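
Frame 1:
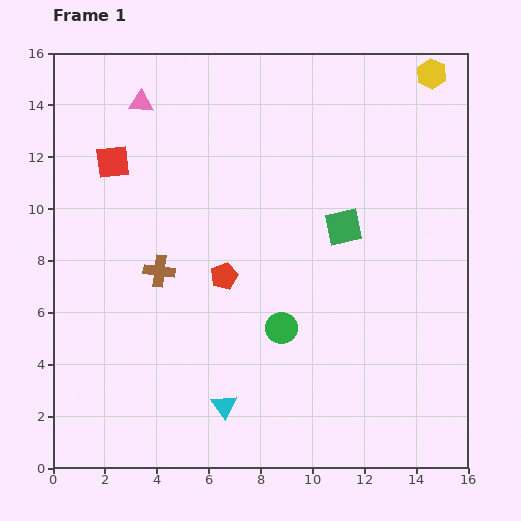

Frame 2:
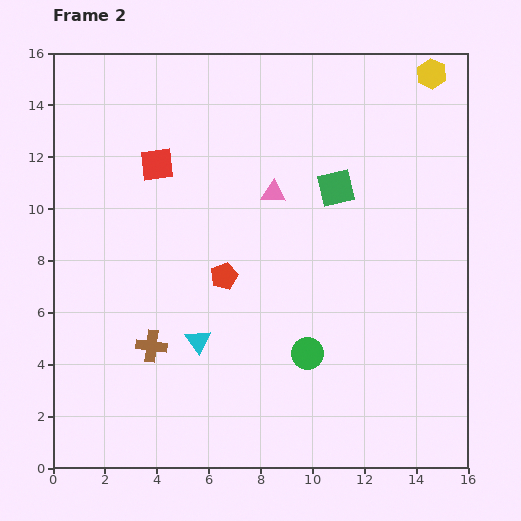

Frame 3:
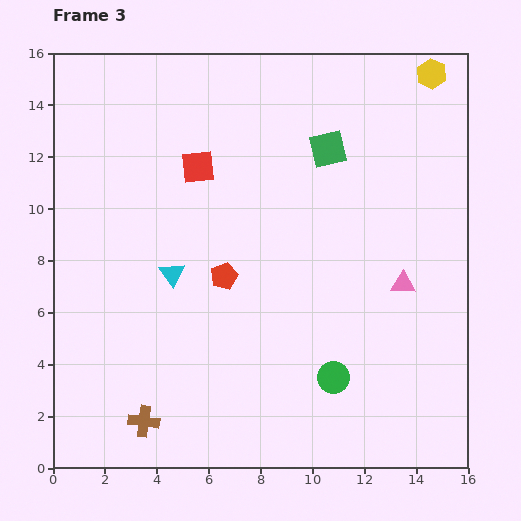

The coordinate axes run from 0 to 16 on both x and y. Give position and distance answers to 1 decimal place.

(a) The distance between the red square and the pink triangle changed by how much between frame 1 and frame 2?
+2.1

Distance in frame 1: 2.5. Distance in frame 2: 4.6.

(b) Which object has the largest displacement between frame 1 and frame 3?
the pink triangle

(moved 12.3; next 5.8)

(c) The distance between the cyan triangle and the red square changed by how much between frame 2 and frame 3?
-2.8

Distance in frame 2: 7.0. Distance in frame 3: 4.2.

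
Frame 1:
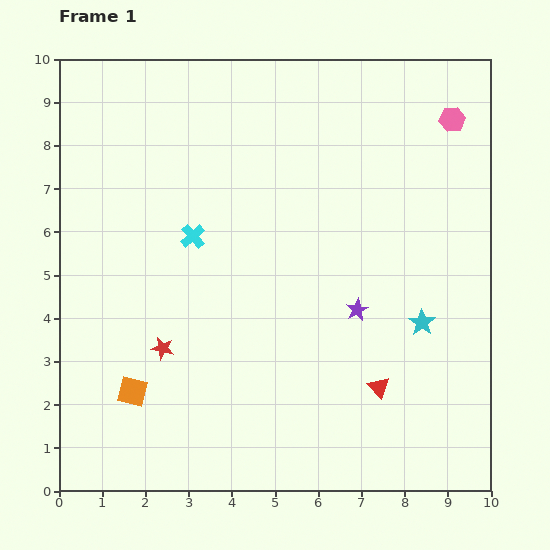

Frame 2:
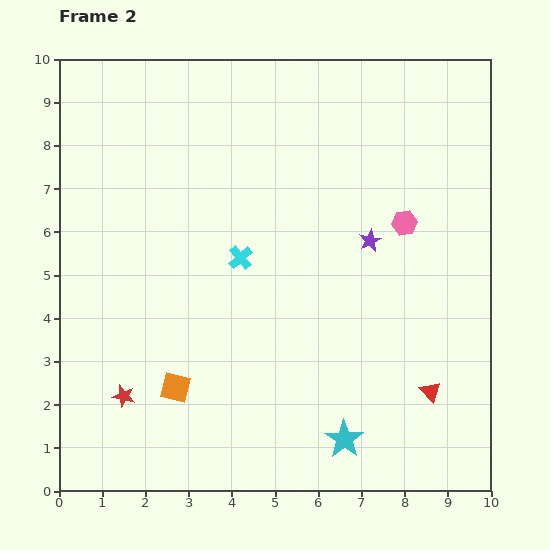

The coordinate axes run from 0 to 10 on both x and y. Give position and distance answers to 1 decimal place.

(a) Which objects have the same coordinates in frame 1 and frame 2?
none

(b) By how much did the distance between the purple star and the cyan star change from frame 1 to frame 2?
+3.1

Distance in frame 1: 1.5. Distance in frame 2: 4.6.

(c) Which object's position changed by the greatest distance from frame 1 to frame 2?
the cyan star

(moved 3.2; next 2.6)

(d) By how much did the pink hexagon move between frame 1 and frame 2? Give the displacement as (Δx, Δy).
(-1.1, -2.4)

The pink hexagon was at (9.1, 8.6) in frame 1 and (8.0, 6.2) in frame 2.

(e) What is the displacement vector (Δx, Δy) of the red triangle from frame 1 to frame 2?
(1.2, -0.1)

The red triangle was at (7.4, 2.4) in frame 1 and (8.6, 2.3) in frame 2.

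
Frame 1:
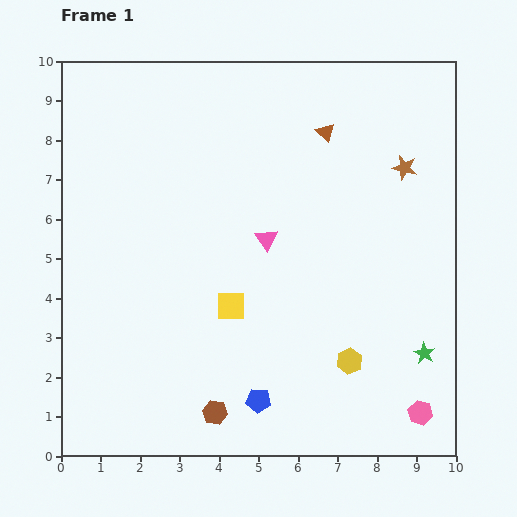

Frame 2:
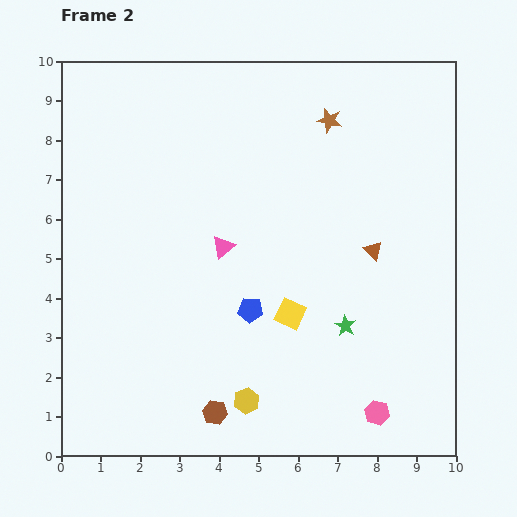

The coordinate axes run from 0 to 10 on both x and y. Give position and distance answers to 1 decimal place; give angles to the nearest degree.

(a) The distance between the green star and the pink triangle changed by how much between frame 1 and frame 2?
-1.2

Distance in frame 1: 4.9. Distance in frame 2: 3.7.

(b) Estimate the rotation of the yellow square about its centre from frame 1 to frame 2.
25° clockwise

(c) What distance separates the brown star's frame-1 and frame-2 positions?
2.2

The brown star moved from (8.7, 7.3) to (6.8, 8.5), a distance of √(1.9² + 1.2²) ≈ 2.2.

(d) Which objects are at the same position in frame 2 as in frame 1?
the brown hexagon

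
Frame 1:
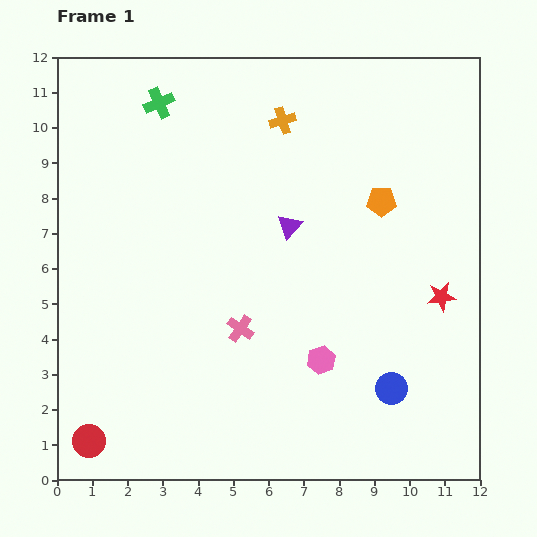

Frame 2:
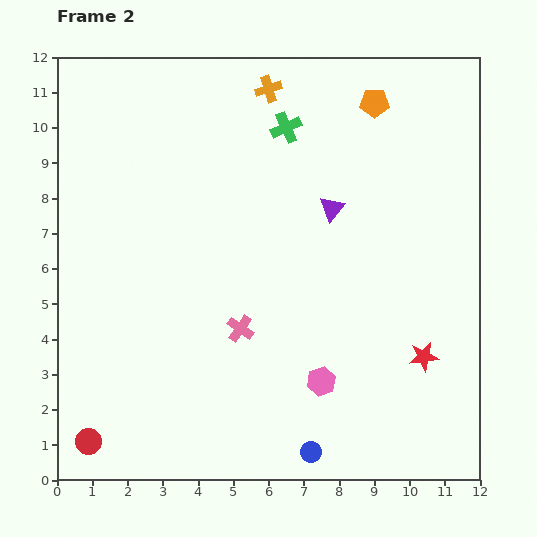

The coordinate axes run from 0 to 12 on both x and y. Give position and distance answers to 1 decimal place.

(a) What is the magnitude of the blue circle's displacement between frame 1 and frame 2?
2.9

The blue circle moved from (9.5, 2.6) to (7.2, 0.8), a distance of √(2.3² + 1.8²) ≈ 2.9.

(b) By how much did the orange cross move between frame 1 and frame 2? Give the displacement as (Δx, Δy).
(-0.4, 0.9)

The orange cross was at (6.4, 10.2) in frame 1 and (6.0, 11.1) in frame 2.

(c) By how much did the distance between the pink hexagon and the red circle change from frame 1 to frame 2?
-0.2

Distance in frame 1: 7.0. Distance in frame 2: 6.8.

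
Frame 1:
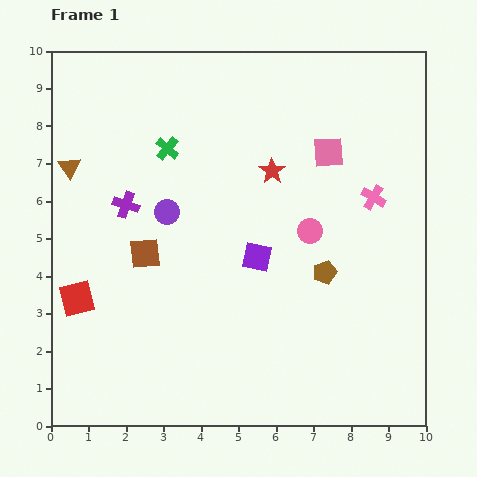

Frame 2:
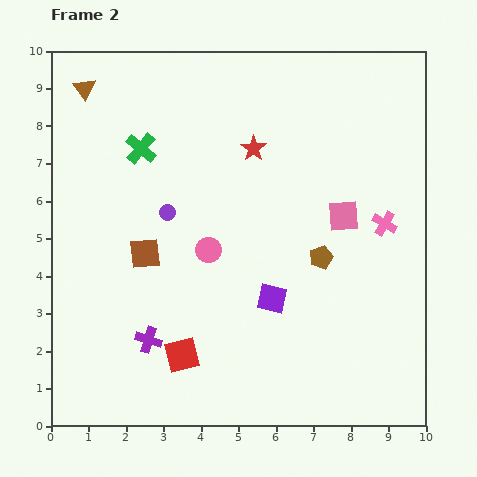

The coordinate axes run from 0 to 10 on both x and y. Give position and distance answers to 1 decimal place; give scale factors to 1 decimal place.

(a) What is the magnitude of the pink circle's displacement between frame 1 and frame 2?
2.7

The pink circle moved from (6.9, 5.2) to (4.2, 4.7), a distance of √(2.7² + 0.5²) ≈ 2.7.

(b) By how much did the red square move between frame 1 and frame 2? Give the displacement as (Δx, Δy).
(2.8, -1.5)

The red square was at (0.7, 3.4) in frame 1 and (3.5, 1.9) in frame 2.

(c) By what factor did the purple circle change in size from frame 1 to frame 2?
0.6×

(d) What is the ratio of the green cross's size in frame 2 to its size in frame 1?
1.3×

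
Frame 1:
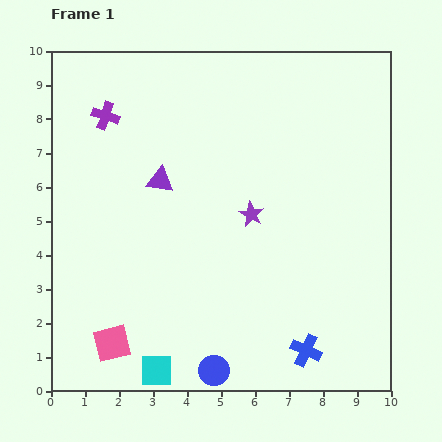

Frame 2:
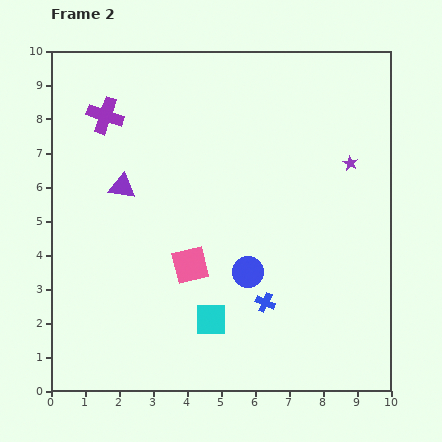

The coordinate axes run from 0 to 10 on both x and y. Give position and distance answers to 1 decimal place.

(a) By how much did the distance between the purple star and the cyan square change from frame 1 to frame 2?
+0.8

Distance in frame 1: 5.4. Distance in frame 2: 6.2.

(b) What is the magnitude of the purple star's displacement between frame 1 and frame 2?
3.3

The purple star moved from (5.9, 5.2) to (8.8, 6.7), a distance of √(2.9² + 1.5²) ≈ 3.3.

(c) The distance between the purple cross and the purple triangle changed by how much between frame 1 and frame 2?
-0.3

Distance in frame 1: 2.5. Distance in frame 2: 2.2.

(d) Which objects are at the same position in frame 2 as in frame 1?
the purple cross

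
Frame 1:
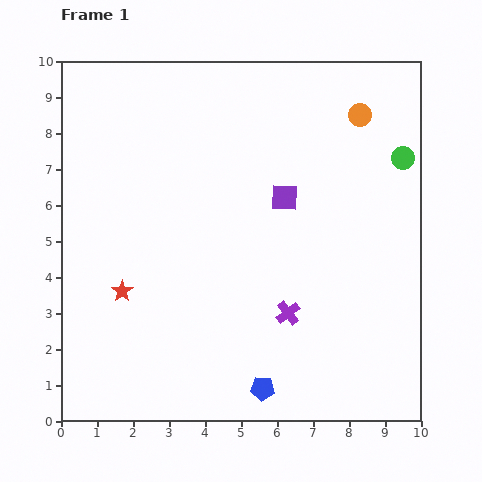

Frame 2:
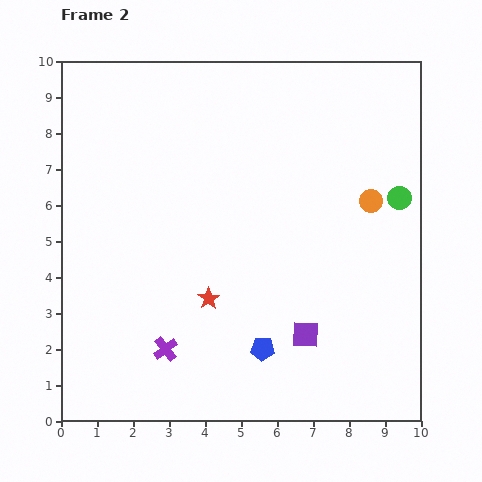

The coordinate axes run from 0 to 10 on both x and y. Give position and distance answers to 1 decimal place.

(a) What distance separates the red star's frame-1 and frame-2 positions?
2.4

The red star moved from (1.7, 3.6) to (4.1, 3.4), a distance of √(2.4² + 0.2²) ≈ 2.4.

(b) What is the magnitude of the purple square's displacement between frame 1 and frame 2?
3.8

The purple square moved from (6.2, 6.2) to (6.8, 2.4), a distance of √(0.6² + 3.8²) ≈ 3.8.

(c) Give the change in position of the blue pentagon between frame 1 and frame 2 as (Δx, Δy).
(0.0, 1.1)

The blue pentagon was at (5.6, 0.9) in frame 1 and (5.6, 2.0) in frame 2.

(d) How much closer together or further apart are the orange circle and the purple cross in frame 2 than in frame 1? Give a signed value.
+1.1

Distance in frame 1: 5.9. Distance in frame 2: 7.0.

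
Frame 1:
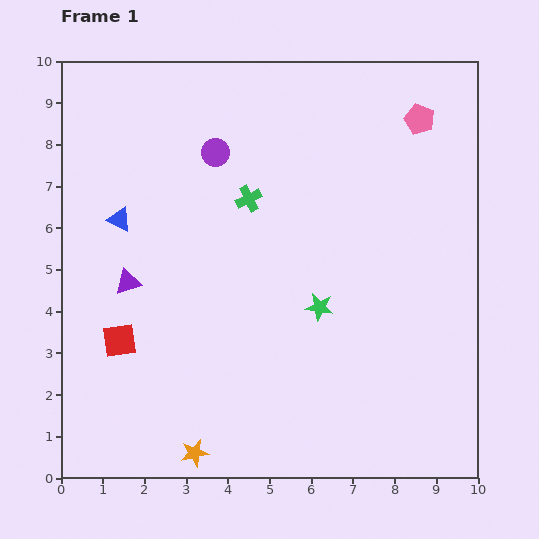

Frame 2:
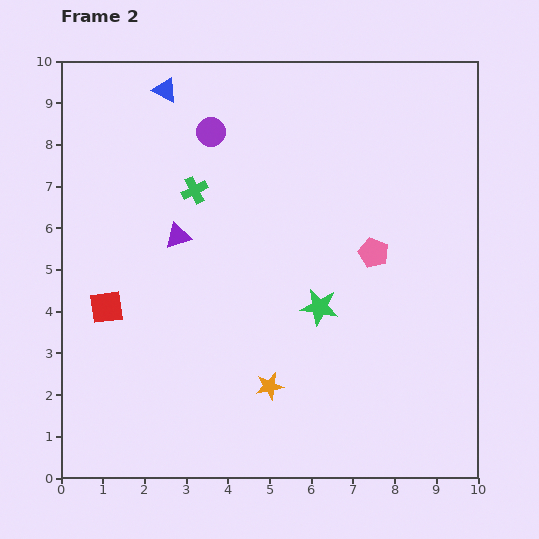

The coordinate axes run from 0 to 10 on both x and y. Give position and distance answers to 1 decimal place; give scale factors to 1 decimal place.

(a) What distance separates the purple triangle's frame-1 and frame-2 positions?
1.6

The purple triangle moved from (1.6, 4.7) to (2.8, 5.8), a distance of √(1.2² + 1.1²) ≈ 1.6.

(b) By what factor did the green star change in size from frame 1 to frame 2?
1.3×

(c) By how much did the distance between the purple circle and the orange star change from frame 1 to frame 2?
-0.9

Distance in frame 1: 7.2. Distance in frame 2: 6.3.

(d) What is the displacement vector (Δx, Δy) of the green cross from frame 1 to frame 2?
(-1.3, 0.2)

The green cross was at (4.5, 6.7) in frame 1 and (3.2, 6.9) in frame 2.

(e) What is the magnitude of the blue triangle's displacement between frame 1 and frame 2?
3.3

The blue triangle moved from (1.4, 6.2) to (2.5, 9.3), a distance of √(1.1² + 3.1²) ≈ 3.3.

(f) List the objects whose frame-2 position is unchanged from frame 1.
the green star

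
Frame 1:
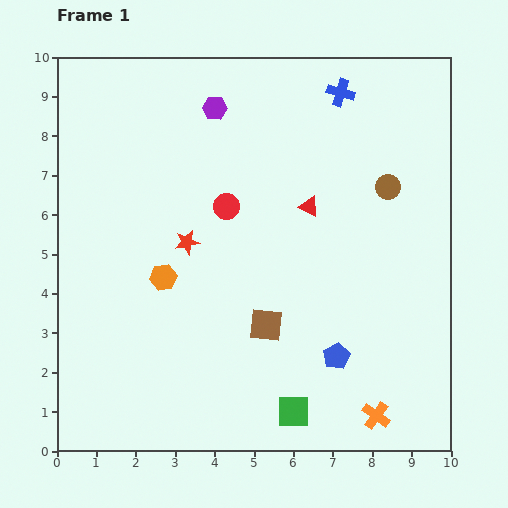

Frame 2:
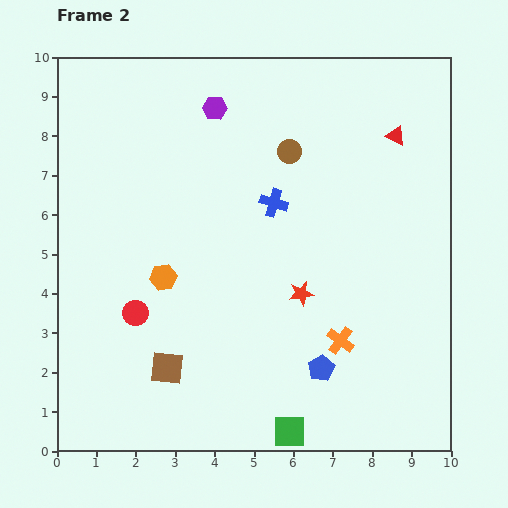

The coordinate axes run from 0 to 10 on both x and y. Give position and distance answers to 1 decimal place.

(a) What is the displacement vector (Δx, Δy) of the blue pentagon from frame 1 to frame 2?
(-0.4, -0.3)

The blue pentagon was at (7.1, 2.4) in frame 1 and (6.7, 2.1) in frame 2.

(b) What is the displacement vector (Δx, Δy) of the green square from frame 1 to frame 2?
(-0.1, -0.5)

The green square was at (6.0, 1.0) in frame 1 and (5.9, 0.5) in frame 2.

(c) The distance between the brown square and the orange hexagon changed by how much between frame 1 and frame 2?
-0.6

Distance in frame 1: 2.9. Distance in frame 2: 2.3.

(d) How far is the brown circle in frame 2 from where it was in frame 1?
2.7

The brown circle moved from (8.4, 6.7) to (5.9, 7.6), a distance of √(2.5² + 0.9²) ≈ 2.7.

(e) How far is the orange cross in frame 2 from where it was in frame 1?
2.1

The orange cross moved from (8.1, 0.9) to (7.2, 2.8), a distance of √(0.9² + 1.9²) ≈ 2.1.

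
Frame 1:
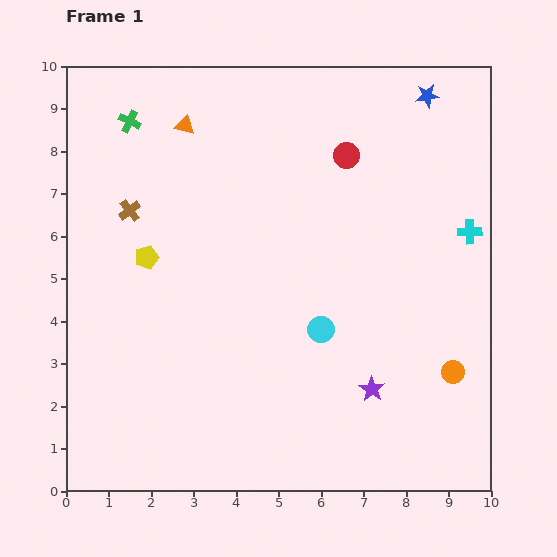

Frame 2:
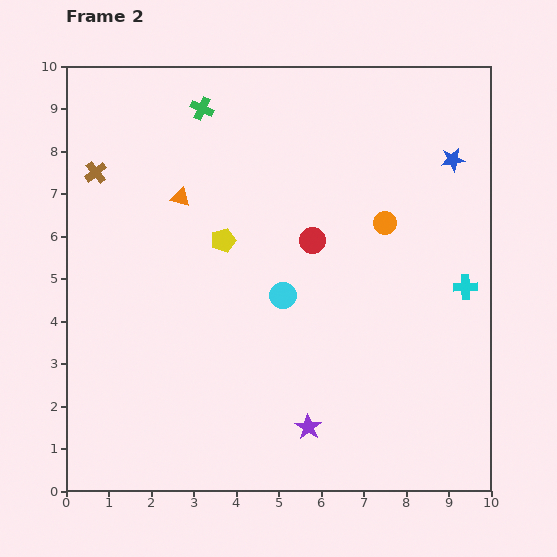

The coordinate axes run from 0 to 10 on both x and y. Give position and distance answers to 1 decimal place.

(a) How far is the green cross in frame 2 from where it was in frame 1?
1.7

The green cross moved from (1.5, 8.7) to (3.2, 9.0), a distance of √(1.7² + 0.3²) ≈ 1.7.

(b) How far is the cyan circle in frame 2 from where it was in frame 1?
1.2

The cyan circle moved from (6.0, 3.8) to (5.1, 4.6), a distance of √(0.9² + 0.8²) ≈ 1.2.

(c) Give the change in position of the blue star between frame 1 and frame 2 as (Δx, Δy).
(0.6, -1.5)

The blue star was at (8.5, 9.3) in frame 1 and (9.1, 7.8) in frame 2.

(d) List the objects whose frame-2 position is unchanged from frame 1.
none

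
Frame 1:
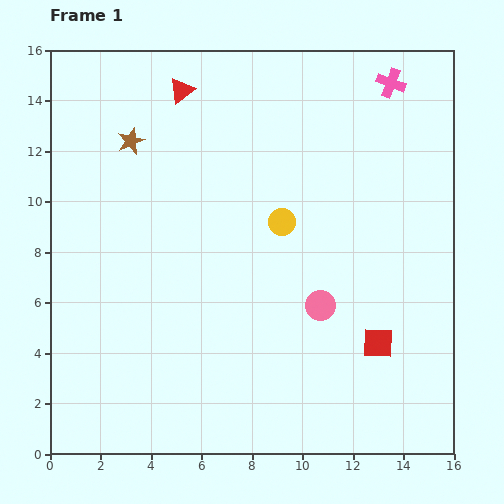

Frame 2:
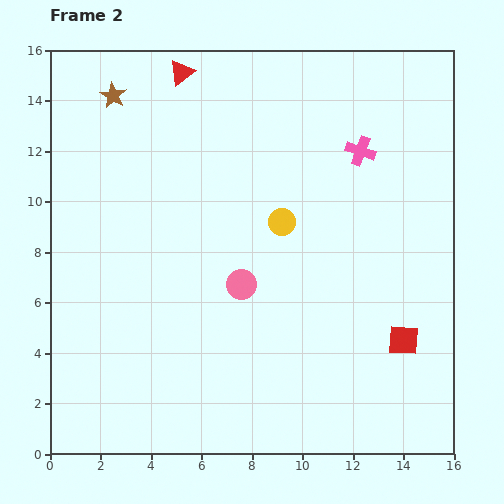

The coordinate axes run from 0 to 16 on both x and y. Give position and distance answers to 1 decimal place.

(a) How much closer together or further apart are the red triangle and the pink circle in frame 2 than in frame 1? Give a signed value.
-1.4

Distance in frame 1: 10.1. Distance in frame 2: 8.7.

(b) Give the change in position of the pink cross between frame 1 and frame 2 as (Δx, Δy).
(-1.2, -2.7)

The pink cross was at (13.5, 14.7) in frame 1 and (12.3, 12.0) in frame 2.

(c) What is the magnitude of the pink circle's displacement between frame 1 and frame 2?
3.2

The pink circle moved from (10.7, 5.9) to (7.6, 6.7), a distance of √(3.1² + 0.8²) ≈ 3.2.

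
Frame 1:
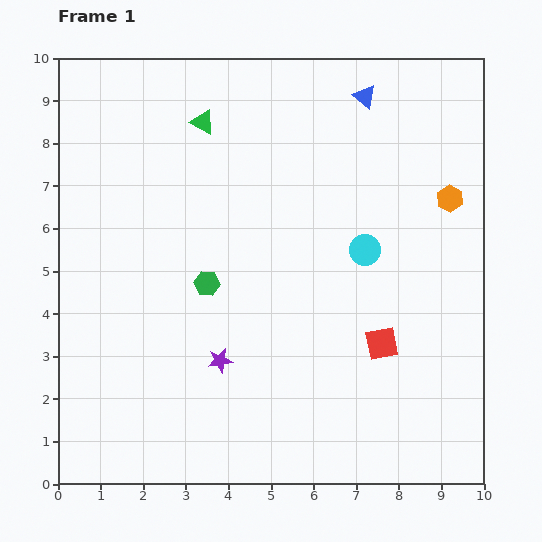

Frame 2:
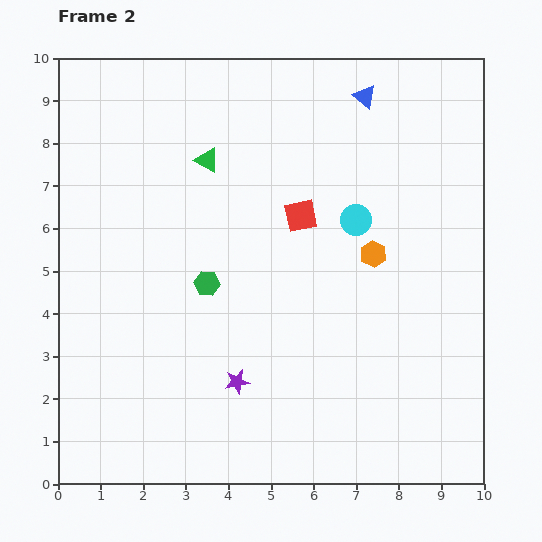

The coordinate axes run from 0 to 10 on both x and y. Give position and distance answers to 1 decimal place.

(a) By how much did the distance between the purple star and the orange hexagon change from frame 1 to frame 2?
-2.2

Distance in frame 1: 6.6. Distance in frame 2: 4.4.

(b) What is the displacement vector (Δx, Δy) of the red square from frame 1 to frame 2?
(-1.9, 3.0)

The red square was at (7.6, 3.3) in frame 1 and (5.7, 6.3) in frame 2.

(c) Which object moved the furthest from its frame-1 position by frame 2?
the red square

(moved 3.6; next 2.2)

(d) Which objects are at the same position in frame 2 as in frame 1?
the green hexagon, the blue triangle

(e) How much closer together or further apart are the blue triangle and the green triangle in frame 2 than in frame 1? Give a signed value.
+0.2

Distance in frame 1: 3.8. Distance in frame 2: 4.0.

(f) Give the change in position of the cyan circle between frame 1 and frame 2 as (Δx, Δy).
(-0.2, 0.7)

The cyan circle was at (7.2, 5.5) in frame 1 and (7.0, 6.2) in frame 2.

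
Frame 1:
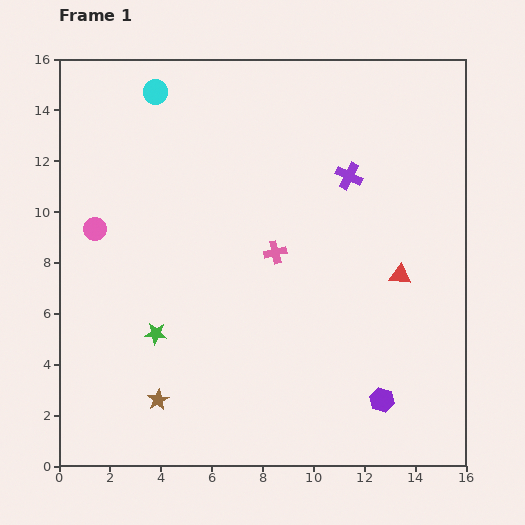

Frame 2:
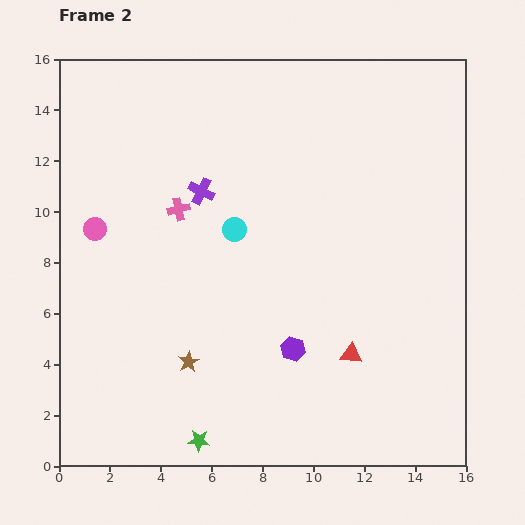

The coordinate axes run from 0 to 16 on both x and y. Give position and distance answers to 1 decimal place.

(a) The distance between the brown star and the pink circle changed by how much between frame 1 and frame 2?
-0.8

Distance in frame 1: 7.2. Distance in frame 2: 6.4.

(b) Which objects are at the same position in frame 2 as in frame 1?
the pink circle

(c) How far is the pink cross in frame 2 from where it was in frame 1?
4.2

The pink cross moved from (8.5, 8.4) to (4.7, 10.1), a distance of √(3.8² + 1.7²) ≈ 4.2.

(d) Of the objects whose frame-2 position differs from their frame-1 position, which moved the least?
the brown star

(moved 1.9)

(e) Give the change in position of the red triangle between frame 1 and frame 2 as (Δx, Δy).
(-1.9, -3.1)

The red triangle was at (13.4, 7.5) in frame 1 and (11.5, 4.4) in frame 2.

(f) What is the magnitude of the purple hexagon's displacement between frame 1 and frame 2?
4.0

The purple hexagon moved from (12.7, 2.6) to (9.2, 4.6), a distance of √(3.5² + 2.0²) ≈ 4.0.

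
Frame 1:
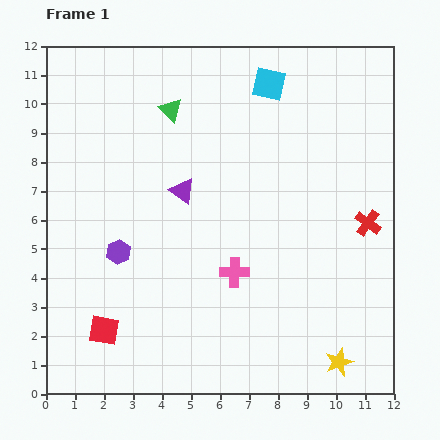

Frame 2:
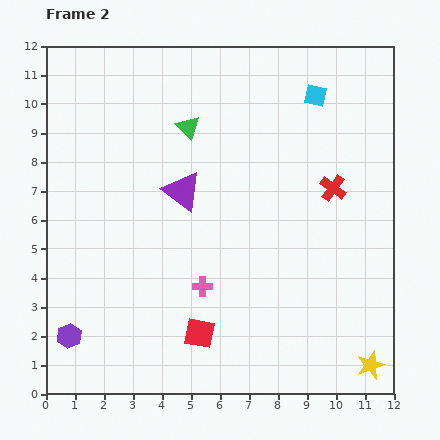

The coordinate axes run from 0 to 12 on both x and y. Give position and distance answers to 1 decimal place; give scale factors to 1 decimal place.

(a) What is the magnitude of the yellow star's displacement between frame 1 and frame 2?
1.1

The yellow star moved from (10.1, 1.1) to (11.2, 1.0), a distance of √(1.1² + 0.1²) ≈ 1.1.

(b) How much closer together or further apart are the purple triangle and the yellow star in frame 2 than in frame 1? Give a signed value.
+0.8

Distance in frame 1: 8.0. Distance in frame 2: 8.8.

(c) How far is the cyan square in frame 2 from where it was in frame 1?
1.6

The cyan square moved from (7.7, 10.7) to (9.3, 10.3), a distance of √(1.6² + 0.4²) ≈ 1.6.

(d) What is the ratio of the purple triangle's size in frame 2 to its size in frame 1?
1.5×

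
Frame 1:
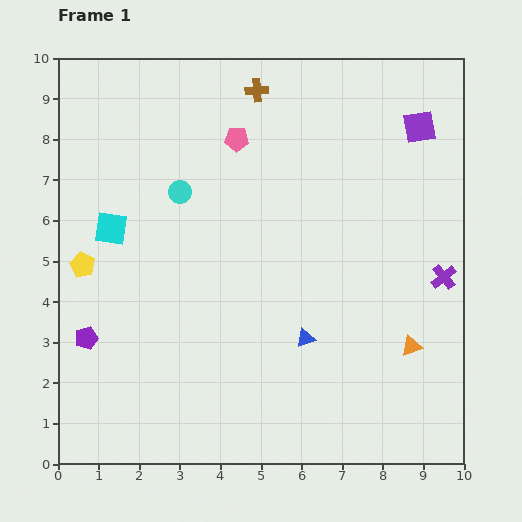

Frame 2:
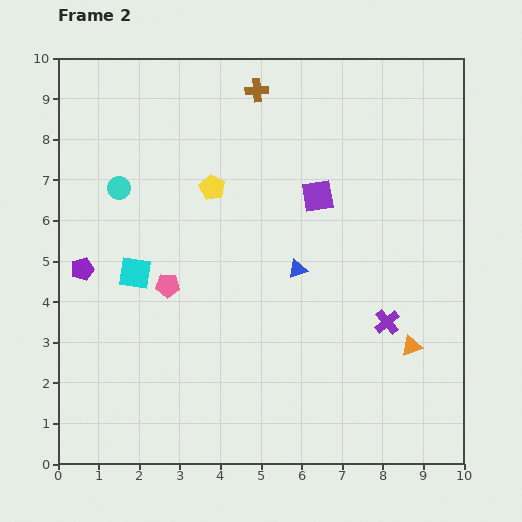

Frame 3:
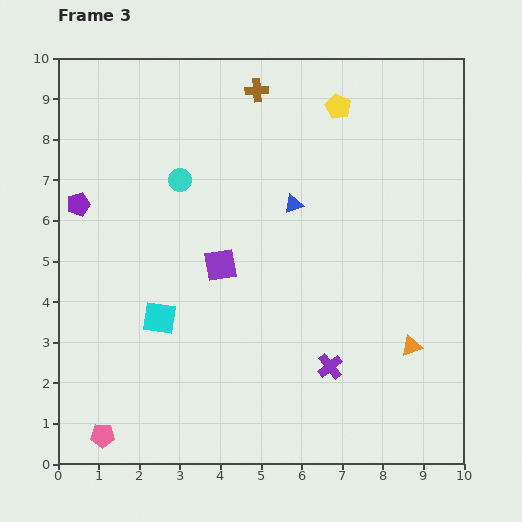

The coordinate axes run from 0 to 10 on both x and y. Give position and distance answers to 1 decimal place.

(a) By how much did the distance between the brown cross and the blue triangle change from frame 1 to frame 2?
-1.7

Distance in frame 1: 6.2. Distance in frame 2: 4.5.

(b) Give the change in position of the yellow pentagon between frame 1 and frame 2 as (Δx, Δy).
(3.2, 1.9)

The yellow pentagon was at (0.6, 4.9) in frame 1 and (3.8, 6.8) in frame 2.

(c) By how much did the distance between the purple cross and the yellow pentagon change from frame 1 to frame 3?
-2.5

Distance in frame 1: 8.9. Distance in frame 3: 6.4.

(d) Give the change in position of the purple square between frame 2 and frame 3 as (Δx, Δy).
(-2.4, -1.7)

The purple square was at (6.4, 6.6) in frame 2 and (4.0, 4.9) in frame 3.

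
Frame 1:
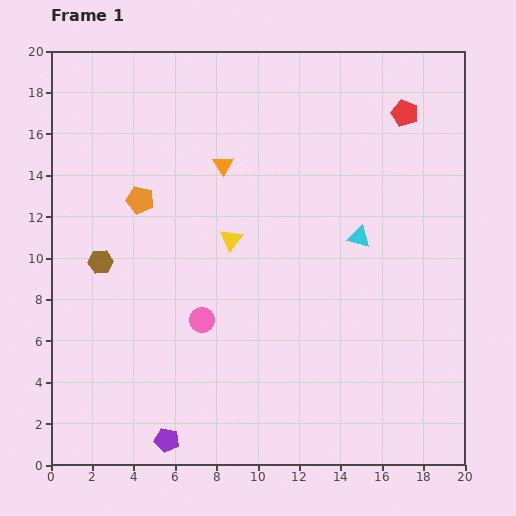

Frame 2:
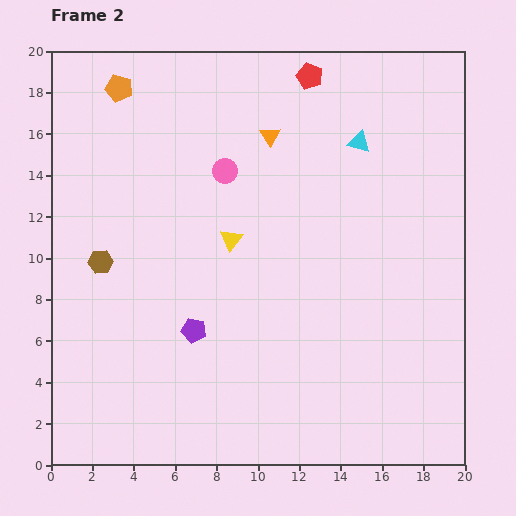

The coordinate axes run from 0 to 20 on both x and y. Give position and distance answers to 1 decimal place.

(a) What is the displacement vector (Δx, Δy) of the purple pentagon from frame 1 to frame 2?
(1.3, 5.3)

The purple pentagon was at (5.6, 1.2) in frame 1 and (6.9, 6.5) in frame 2.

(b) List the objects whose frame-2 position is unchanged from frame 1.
the yellow triangle, the brown hexagon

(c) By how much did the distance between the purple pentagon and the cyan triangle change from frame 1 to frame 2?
-1.4

Distance in frame 1: 13.5. Distance in frame 2: 12.1.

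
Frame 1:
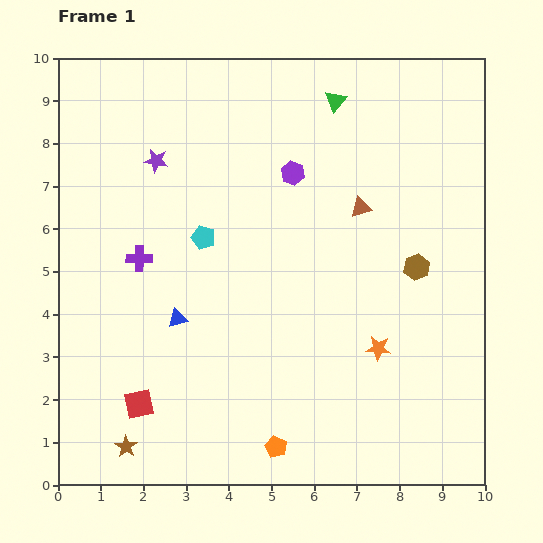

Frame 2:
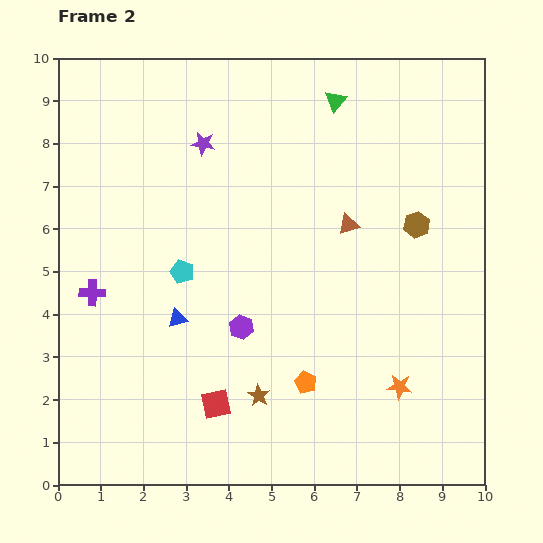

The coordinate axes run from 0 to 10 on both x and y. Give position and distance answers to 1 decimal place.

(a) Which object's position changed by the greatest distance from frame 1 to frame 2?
the purple hexagon

(moved 3.8; next 3.3)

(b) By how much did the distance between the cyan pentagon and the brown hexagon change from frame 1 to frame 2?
+0.6

Distance in frame 1: 5.0. Distance in frame 2: 5.6.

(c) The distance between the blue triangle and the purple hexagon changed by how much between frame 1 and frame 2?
-2.8

Distance in frame 1: 4.3. Distance in frame 2: 1.5.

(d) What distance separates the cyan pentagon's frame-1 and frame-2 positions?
0.9

The cyan pentagon moved from (3.4, 5.8) to (2.9, 5.0), a distance of √(0.5² + 0.8²) ≈ 0.9.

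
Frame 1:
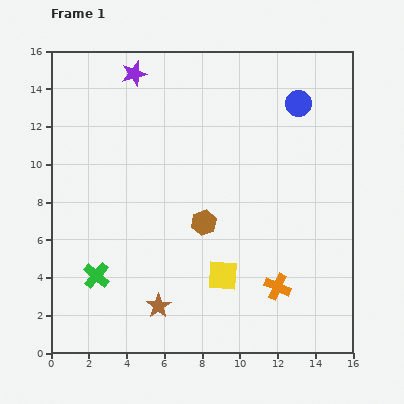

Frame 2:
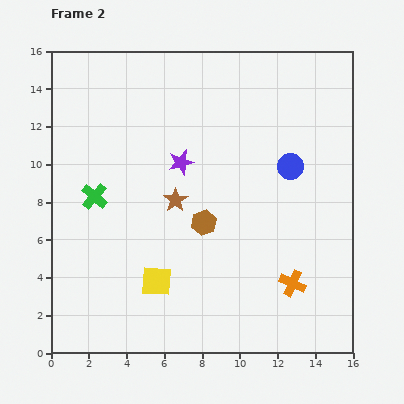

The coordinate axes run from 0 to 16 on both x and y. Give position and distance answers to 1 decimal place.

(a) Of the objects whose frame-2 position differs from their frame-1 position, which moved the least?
the orange cross

(moved 0.8)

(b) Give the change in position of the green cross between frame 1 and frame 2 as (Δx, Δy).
(-0.1, 4.2)

The green cross was at (2.4, 4.1) in frame 1 and (2.3, 8.3) in frame 2.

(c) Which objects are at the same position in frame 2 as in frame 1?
the brown hexagon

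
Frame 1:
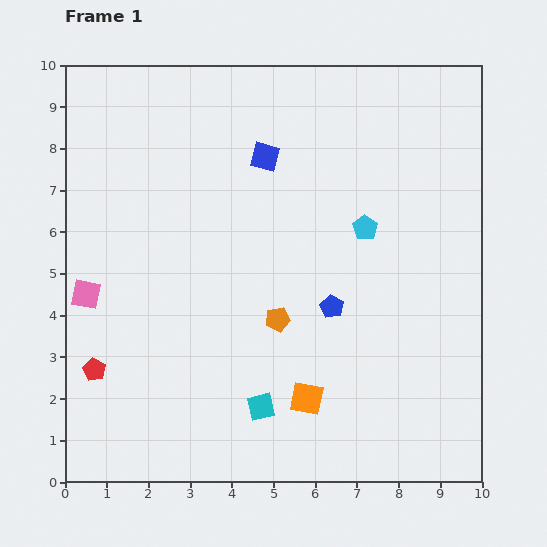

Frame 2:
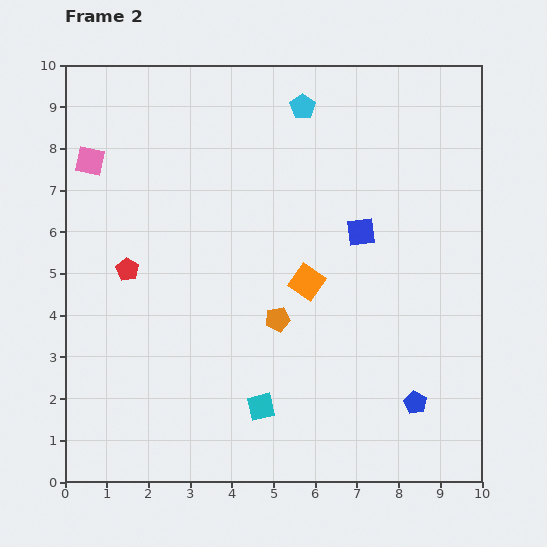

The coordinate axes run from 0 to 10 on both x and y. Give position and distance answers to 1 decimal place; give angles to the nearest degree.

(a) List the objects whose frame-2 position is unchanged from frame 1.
the cyan square, the orange pentagon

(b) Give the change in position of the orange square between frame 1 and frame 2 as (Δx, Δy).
(0.0, 2.8)

The orange square was at (5.8, 2.0) in frame 1 and (5.8, 4.8) in frame 2.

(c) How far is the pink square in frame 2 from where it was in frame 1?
3.2

The pink square moved from (0.5, 4.5) to (0.6, 7.7), a distance of √(0.1² + 3.2²) ≈ 3.2.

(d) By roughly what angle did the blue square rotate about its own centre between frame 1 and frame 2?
23° counter-clockwise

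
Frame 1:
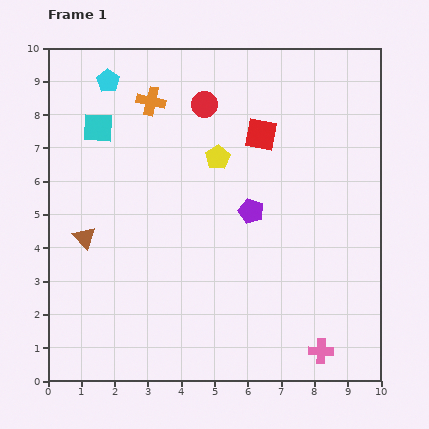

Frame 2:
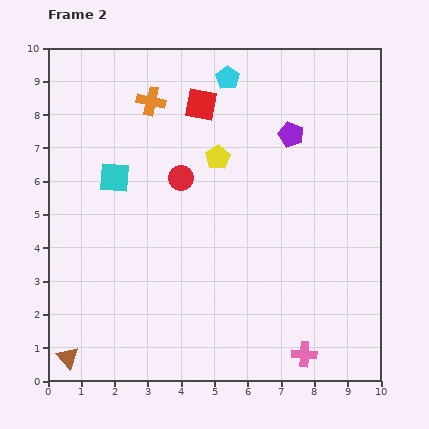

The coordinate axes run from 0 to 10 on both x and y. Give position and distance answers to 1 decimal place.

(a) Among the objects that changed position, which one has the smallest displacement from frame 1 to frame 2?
the pink cross

(moved 0.5)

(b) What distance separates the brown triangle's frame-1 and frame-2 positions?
3.6

The brown triangle moved from (1.1, 4.3) to (0.6, 0.7), a distance of √(0.5² + 3.6²) ≈ 3.6.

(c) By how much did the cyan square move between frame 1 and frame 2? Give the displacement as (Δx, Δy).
(0.5, -1.5)

The cyan square was at (1.5, 7.6) in frame 1 and (2.0, 6.1) in frame 2.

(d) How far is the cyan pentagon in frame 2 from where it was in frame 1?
3.6

The cyan pentagon moved from (1.8, 9.0) to (5.4, 9.1), a distance of √(3.6² + 0.1²) ≈ 3.6.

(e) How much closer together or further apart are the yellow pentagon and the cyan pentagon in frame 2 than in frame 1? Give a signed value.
-1.6

Distance in frame 1: 4.0. Distance in frame 2: 2.4.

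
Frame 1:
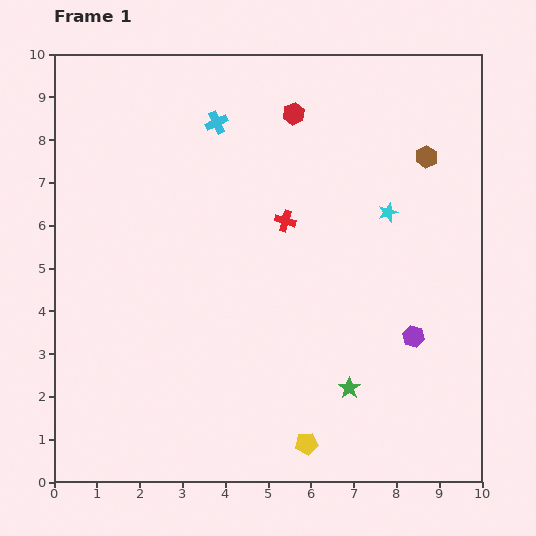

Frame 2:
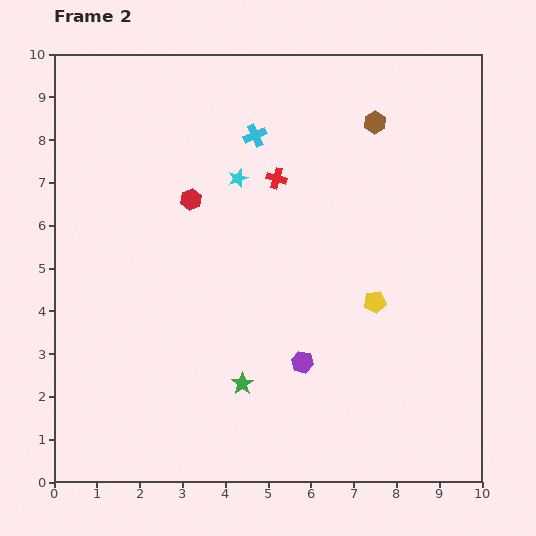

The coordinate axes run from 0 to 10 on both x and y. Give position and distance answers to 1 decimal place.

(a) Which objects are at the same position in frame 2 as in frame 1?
none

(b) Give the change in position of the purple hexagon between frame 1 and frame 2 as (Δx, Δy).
(-2.6, -0.6)

The purple hexagon was at (8.4, 3.4) in frame 1 and (5.8, 2.8) in frame 2.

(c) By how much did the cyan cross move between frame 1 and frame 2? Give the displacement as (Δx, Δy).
(0.9, -0.3)

The cyan cross was at (3.8, 8.4) in frame 1 and (4.7, 8.1) in frame 2.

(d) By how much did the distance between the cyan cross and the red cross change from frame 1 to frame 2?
-1.7

Distance in frame 1: 2.8. Distance in frame 2: 1.1.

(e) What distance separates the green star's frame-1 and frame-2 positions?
2.5

The green star moved from (6.9, 2.2) to (4.4, 2.3), a distance of √(2.5² + 0.1²) ≈ 2.5.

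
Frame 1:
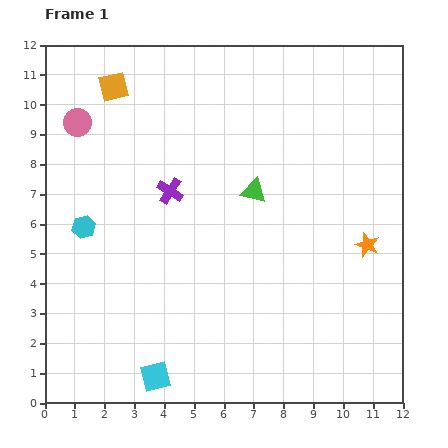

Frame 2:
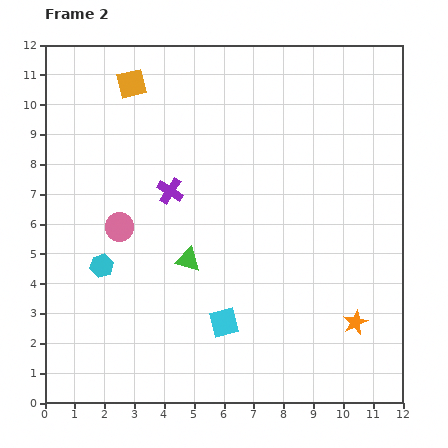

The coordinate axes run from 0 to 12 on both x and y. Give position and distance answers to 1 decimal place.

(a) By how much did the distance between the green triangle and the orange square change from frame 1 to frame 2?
+0.3

Distance in frame 1: 5.9. Distance in frame 2: 6.2.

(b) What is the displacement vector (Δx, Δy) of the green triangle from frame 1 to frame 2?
(-2.2, -2.3)

The green triangle was at (7.0, 7.1) in frame 1 and (4.8, 4.8) in frame 2.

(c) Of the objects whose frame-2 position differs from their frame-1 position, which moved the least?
the orange square

(moved 0.6)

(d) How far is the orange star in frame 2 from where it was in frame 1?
2.6

The orange star moved from (10.8, 5.3) to (10.4, 2.7), a distance of √(0.4² + 2.6²) ≈ 2.6.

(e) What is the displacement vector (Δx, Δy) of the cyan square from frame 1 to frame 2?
(2.3, 1.8)

The cyan square was at (3.7, 0.9) in frame 1 and (6.0, 2.7) in frame 2.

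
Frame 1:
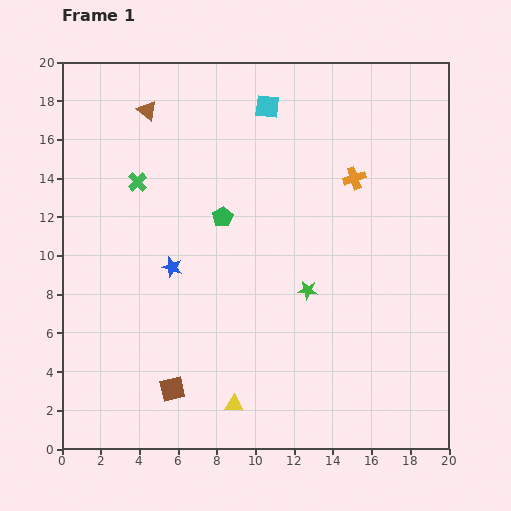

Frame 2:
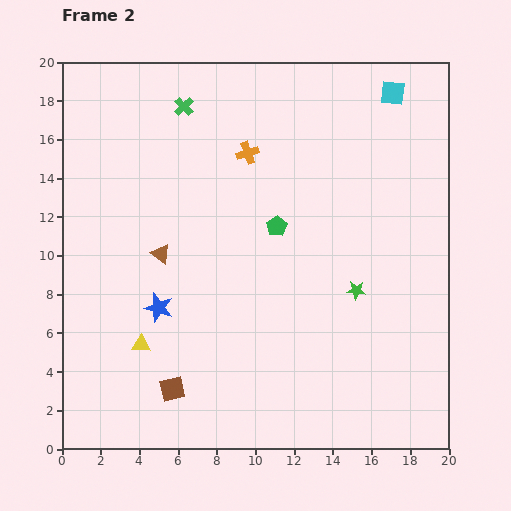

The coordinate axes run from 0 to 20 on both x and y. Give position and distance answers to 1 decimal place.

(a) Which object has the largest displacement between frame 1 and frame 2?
the brown triangle

(moved 7.4; next 6.5)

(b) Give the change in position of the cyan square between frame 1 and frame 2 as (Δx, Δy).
(6.5, 0.7)

The cyan square was at (10.6, 17.7) in frame 1 and (17.1, 18.4) in frame 2.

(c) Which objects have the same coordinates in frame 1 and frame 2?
the brown square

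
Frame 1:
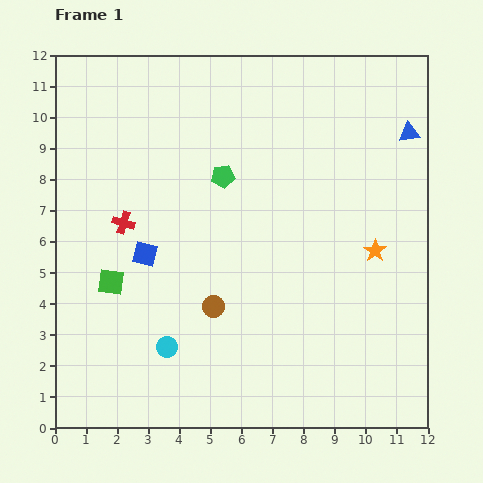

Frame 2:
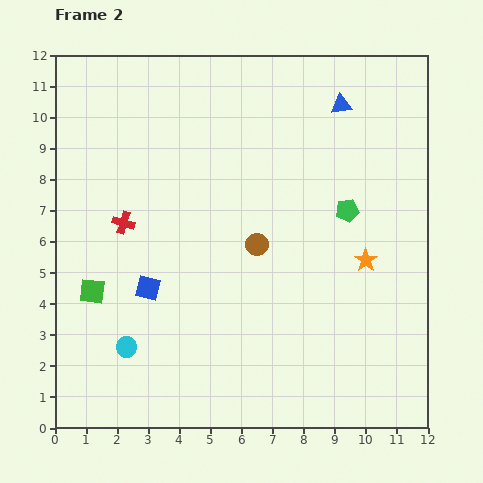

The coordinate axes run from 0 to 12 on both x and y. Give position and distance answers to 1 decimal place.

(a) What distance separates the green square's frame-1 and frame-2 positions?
0.7

The green square moved from (1.8, 4.7) to (1.2, 4.4), a distance of √(0.6² + 0.3²) ≈ 0.7.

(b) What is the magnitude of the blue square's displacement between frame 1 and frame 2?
1.1

The blue square moved from (2.9, 5.6) to (3.0, 4.5), a distance of √(0.1² + 1.1²) ≈ 1.1.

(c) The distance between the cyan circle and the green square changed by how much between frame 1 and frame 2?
-0.7

Distance in frame 1: 2.8. Distance in frame 2: 2.1.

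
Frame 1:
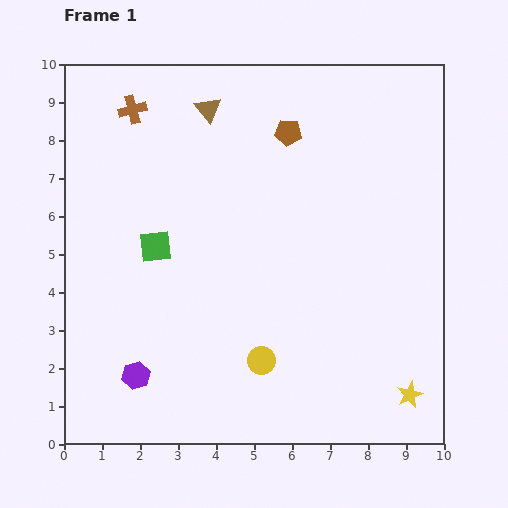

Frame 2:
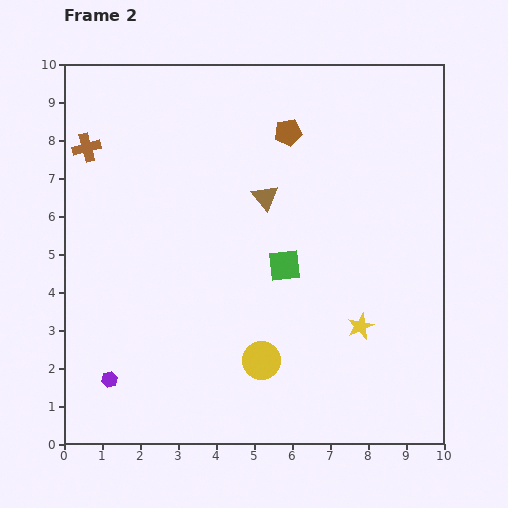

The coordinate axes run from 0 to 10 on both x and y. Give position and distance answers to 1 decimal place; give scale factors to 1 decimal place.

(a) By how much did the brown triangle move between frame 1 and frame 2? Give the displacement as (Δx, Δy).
(1.5, -2.3)

The brown triangle was at (3.8, 8.8) in frame 1 and (5.3, 6.5) in frame 2.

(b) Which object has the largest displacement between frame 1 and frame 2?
the green square

(moved 3.4; next 2.7)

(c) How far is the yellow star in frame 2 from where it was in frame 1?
2.2

The yellow star moved from (9.1, 1.3) to (7.8, 3.1), a distance of √(1.3² + 1.8²) ≈ 2.2.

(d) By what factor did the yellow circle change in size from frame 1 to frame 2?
1.4×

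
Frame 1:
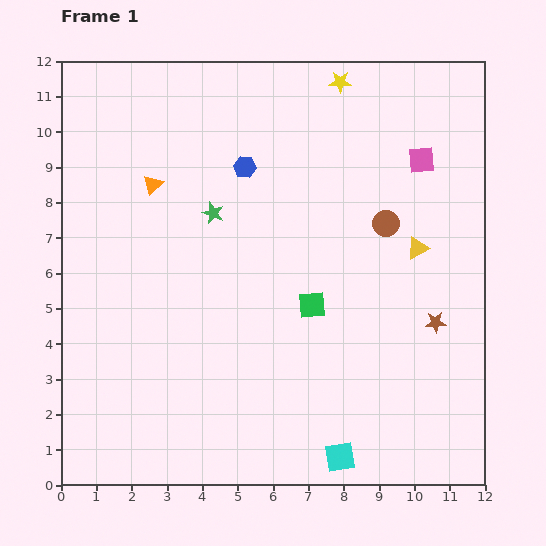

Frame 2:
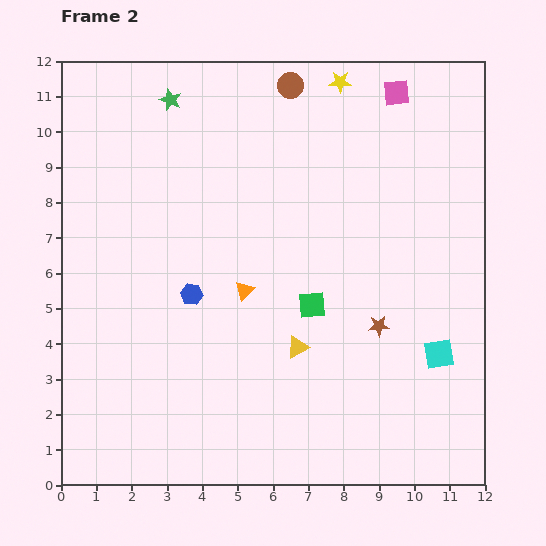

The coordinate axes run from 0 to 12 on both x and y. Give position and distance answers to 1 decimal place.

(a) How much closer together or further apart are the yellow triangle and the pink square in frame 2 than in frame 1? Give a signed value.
+5.2

Distance in frame 1: 2.5. Distance in frame 2: 7.7.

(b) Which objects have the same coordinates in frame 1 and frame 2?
the yellow star, the green square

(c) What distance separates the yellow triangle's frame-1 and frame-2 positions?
4.4

The yellow triangle moved from (10.1, 6.7) to (6.7, 3.9), a distance of √(3.4² + 2.8²) ≈ 4.4.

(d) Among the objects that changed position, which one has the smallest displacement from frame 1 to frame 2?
the brown star

(moved 1.6)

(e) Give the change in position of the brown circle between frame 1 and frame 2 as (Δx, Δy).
(-2.7, 3.9)

The brown circle was at (9.2, 7.4) in frame 1 and (6.5, 11.3) in frame 2.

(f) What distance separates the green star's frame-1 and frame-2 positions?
3.4

The green star moved from (4.3, 7.7) to (3.1, 10.9), a distance of √(1.2² + 3.2²) ≈ 3.4.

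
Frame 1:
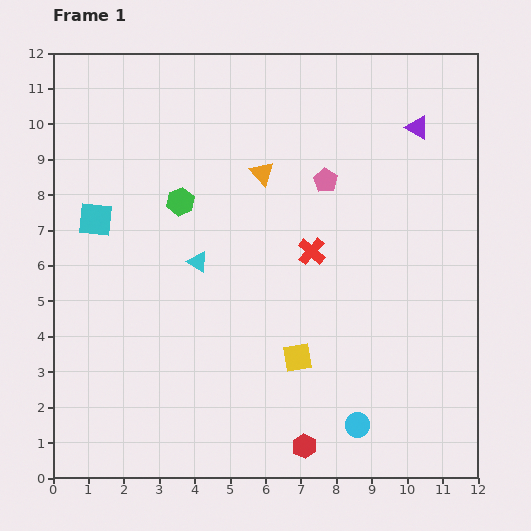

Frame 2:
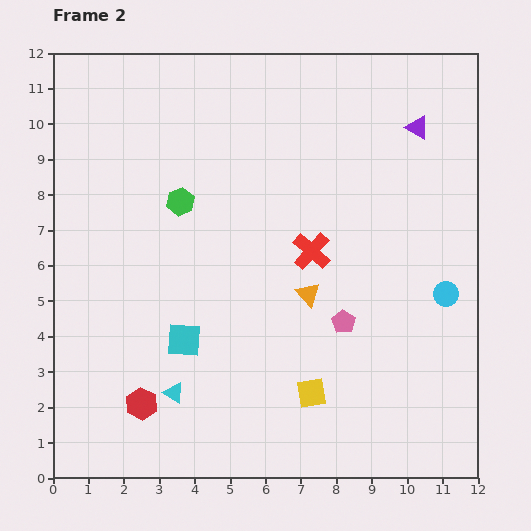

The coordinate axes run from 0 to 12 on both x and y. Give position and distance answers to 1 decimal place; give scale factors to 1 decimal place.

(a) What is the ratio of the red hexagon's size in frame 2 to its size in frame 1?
1.3×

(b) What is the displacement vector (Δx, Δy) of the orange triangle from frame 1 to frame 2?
(1.3, -3.4)

The orange triangle was at (5.9, 8.6) in frame 1 and (7.2, 5.2) in frame 2.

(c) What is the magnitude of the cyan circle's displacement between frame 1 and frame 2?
4.5

The cyan circle moved from (8.6, 1.5) to (11.1, 5.2), a distance of √(2.5² + 3.7²) ≈ 4.5.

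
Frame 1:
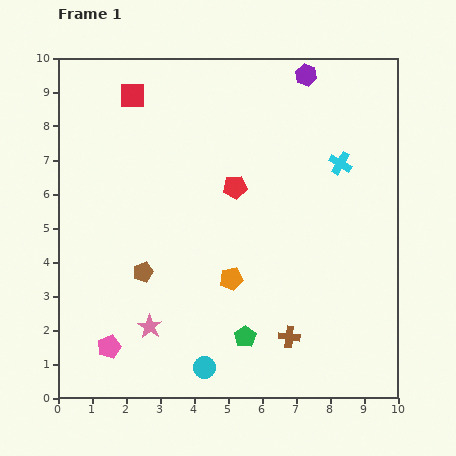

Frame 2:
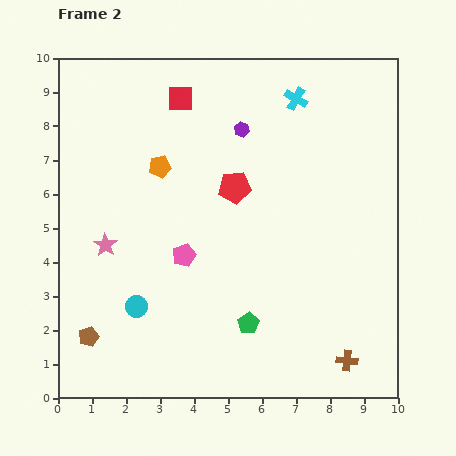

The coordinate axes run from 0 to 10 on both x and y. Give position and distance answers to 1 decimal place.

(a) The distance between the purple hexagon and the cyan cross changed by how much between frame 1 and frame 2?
-1.0

Distance in frame 1: 2.8. Distance in frame 2: 1.8.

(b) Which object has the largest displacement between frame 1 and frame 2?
the orange pentagon

(moved 3.9; next 3.5)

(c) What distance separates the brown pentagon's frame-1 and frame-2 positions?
2.5

The brown pentagon moved from (2.5, 3.7) to (0.9, 1.8), a distance of √(1.6² + 1.9²) ≈ 2.5.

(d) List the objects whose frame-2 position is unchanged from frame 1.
the red pentagon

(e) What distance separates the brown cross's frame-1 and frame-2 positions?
1.8

The brown cross moved from (6.8, 1.8) to (8.5, 1.1), a distance of √(1.7² + 0.7²) ≈ 1.8.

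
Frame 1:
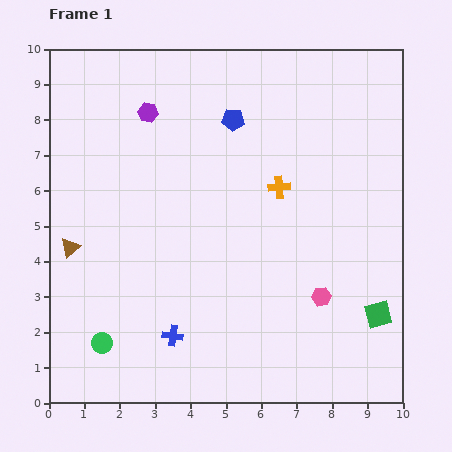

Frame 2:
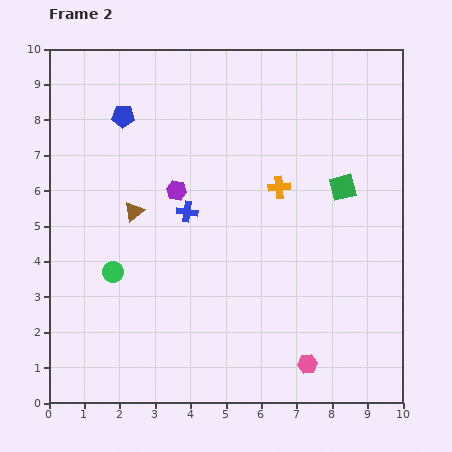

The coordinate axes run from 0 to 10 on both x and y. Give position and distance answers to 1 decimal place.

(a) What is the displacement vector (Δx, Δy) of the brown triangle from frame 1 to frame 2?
(1.8, 1.0)

The brown triangle was at (0.6, 4.4) in frame 1 and (2.4, 5.4) in frame 2.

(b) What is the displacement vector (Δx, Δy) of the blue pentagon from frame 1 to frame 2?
(-3.1, 0.1)

The blue pentagon was at (5.2, 8.0) in frame 1 and (2.1, 8.1) in frame 2.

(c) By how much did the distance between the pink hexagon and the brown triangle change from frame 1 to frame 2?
-0.7

Distance in frame 1: 7.2. Distance in frame 2: 6.5.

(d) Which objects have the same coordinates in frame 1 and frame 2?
the orange cross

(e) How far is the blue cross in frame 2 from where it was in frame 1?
3.5

The blue cross moved from (3.5, 1.9) to (3.9, 5.4), a distance of √(0.4² + 3.5²) ≈ 3.5.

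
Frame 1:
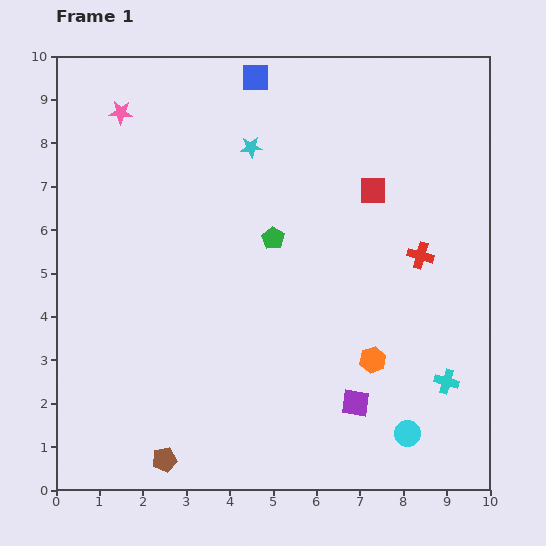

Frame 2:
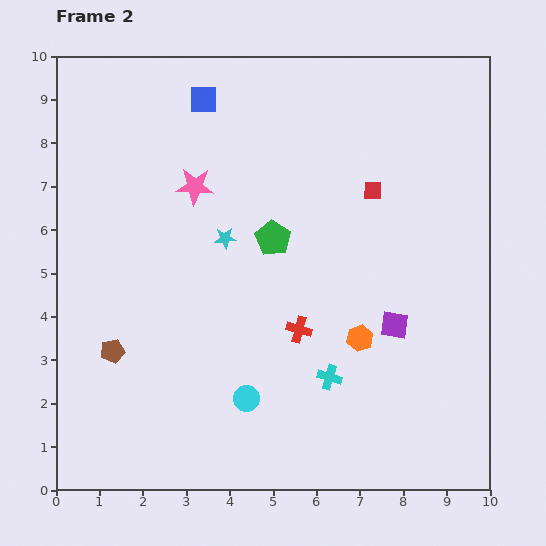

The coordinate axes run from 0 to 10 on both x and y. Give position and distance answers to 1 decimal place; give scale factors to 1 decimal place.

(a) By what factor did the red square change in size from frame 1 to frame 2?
0.7×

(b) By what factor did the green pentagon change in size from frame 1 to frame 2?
1.5×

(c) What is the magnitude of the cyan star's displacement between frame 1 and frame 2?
2.2

The cyan star moved from (4.5, 7.9) to (3.9, 5.8), a distance of √(0.6² + 2.1²) ≈ 2.2.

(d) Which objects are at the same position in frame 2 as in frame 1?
the green pentagon, the red square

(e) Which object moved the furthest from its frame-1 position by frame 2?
the cyan circle

(moved 3.8; next 3.3)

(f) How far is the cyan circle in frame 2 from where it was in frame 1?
3.8

The cyan circle moved from (8.1, 1.3) to (4.4, 2.1), a distance of √(3.7² + 0.8²) ≈ 3.8.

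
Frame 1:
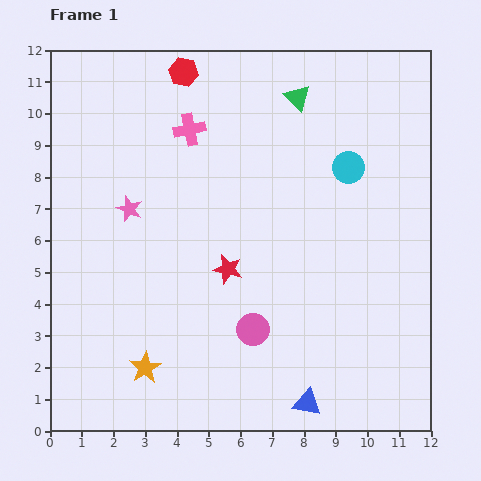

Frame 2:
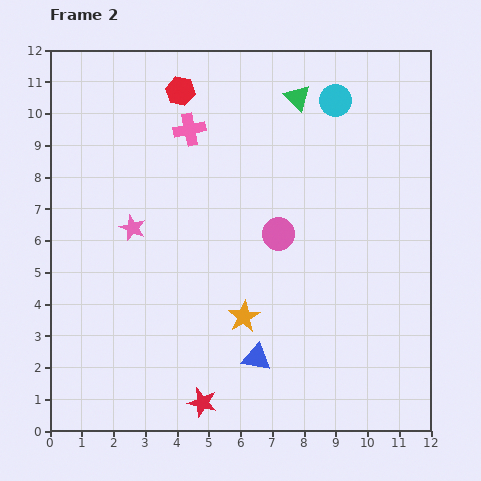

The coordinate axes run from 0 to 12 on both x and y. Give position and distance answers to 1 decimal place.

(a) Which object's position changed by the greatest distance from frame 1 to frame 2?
the red star

(moved 4.3; next 3.5)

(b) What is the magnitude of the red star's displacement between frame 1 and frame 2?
4.3

The red star moved from (5.6, 5.1) to (4.8, 0.9), a distance of √(0.8² + 4.2²) ≈ 4.3.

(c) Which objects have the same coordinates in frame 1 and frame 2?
the green triangle, the pink cross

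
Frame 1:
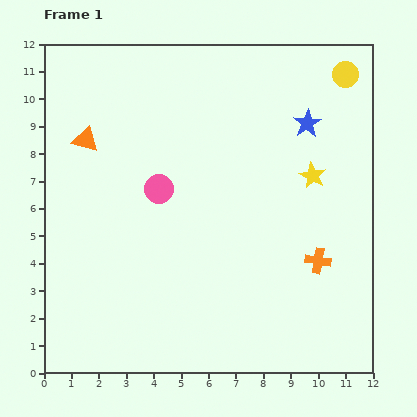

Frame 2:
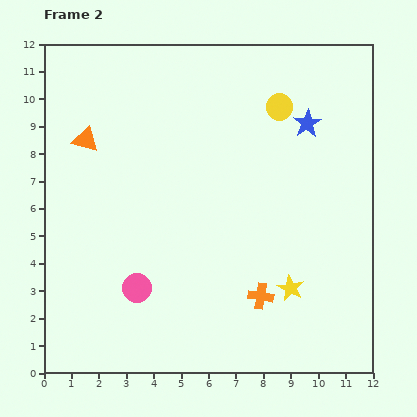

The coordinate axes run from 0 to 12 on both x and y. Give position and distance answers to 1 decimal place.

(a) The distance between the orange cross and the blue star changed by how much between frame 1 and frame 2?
+1.5

Distance in frame 1: 5.0. Distance in frame 2: 6.5.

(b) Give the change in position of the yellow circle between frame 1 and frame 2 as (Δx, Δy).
(-2.4, -1.2)

The yellow circle was at (11.0, 10.9) in frame 1 and (8.6, 9.7) in frame 2.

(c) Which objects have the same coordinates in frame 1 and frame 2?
the orange triangle, the blue star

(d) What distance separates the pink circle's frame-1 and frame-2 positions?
3.7

The pink circle moved from (4.2, 6.7) to (3.4, 3.1), a distance of √(0.8² + 3.6²) ≈ 3.7.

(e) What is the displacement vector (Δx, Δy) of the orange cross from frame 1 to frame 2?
(-2.1, -1.3)

The orange cross was at (10.0, 4.1) in frame 1 and (7.9, 2.8) in frame 2.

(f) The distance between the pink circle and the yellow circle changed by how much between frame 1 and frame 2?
+0.4

Distance in frame 1: 8.0. Distance in frame 2: 8.4.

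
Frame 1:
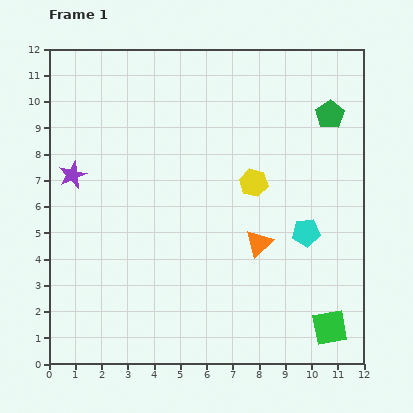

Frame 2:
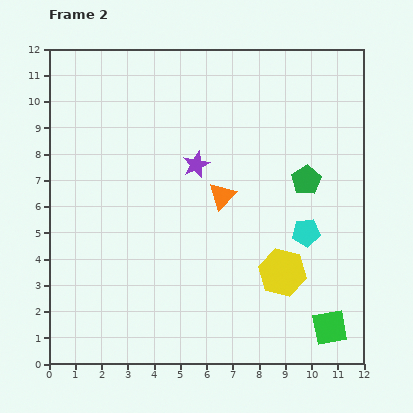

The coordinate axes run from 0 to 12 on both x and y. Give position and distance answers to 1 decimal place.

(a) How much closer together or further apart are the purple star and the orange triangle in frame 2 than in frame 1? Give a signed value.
-6.0

Distance in frame 1: 7.6. Distance in frame 2: 1.6.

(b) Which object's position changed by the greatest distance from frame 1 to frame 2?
the purple star

(moved 4.7; next 3.6)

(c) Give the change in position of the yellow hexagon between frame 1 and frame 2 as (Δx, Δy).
(1.1, -3.4)

The yellow hexagon was at (7.8, 6.9) in frame 1 and (8.9, 3.5) in frame 2.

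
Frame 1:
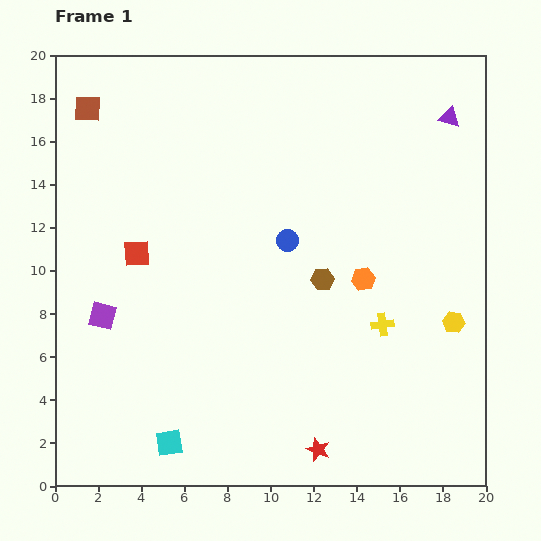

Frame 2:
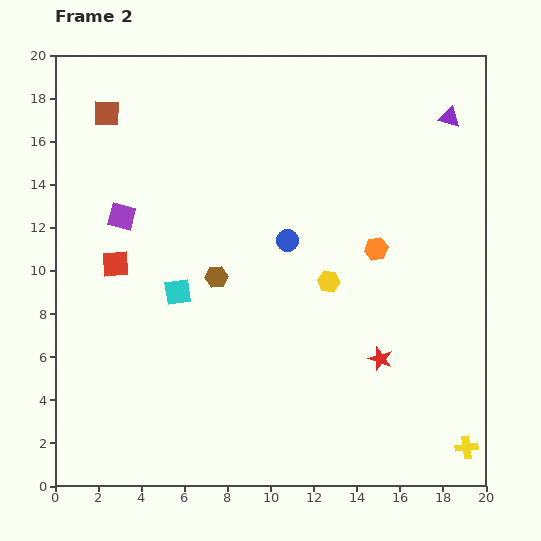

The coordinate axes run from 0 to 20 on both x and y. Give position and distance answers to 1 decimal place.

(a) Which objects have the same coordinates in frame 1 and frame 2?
the blue circle, the purple triangle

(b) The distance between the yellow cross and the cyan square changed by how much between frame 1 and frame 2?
+3.9

Distance in frame 1: 11.3. Distance in frame 2: 15.2.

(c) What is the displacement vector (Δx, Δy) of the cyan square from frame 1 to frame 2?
(0.4, 7.0)

The cyan square was at (5.3, 2.0) in frame 1 and (5.7, 9.0) in frame 2.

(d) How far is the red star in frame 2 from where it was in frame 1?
5.1

The red star moved from (12.2, 1.7) to (15.1, 5.9), a distance of √(2.9² + 4.2²) ≈ 5.1.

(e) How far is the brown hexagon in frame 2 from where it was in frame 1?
4.9

The brown hexagon moved from (12.4, 9.6) to (7.5, 9.7), a distance of √(4.9² + 0.1²) ≈ 4.9.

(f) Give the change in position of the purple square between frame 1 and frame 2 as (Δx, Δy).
(0.9, 4.6)

The purple square was at (2.2, 7.9) in frame 1 and (3.1, 12.5) in frame 2.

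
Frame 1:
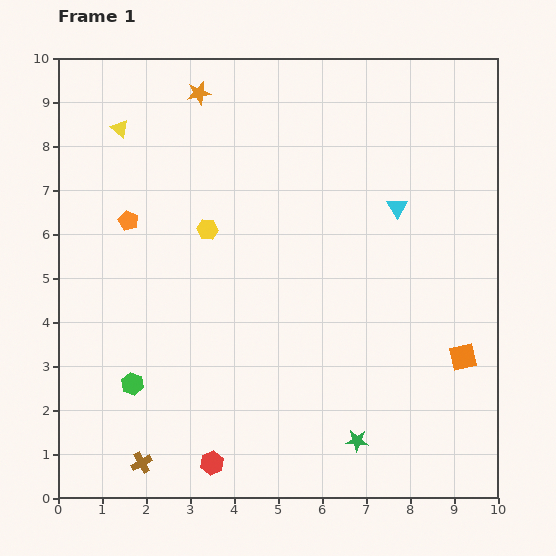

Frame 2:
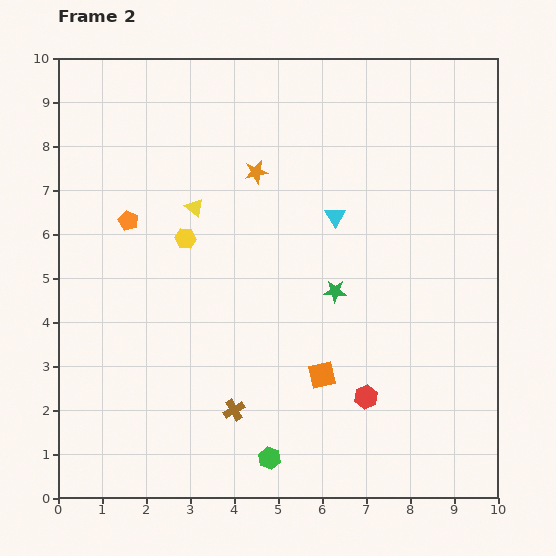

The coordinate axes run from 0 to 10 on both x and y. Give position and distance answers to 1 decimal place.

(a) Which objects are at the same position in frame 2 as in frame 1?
the orange pentagon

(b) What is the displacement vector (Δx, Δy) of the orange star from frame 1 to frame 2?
(1.3, -1.8)

The orange star was at (3.2, 9.2) in frame 1 and (4.5, 7.4) in frame 2.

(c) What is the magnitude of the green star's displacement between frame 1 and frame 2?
3.4

The green star moved from (6.8, 1.3) to (6.3, 4.7), a distance of √(0.5² + 3.4²) ≈ 3.4.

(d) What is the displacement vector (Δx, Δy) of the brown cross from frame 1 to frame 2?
(2.1, 1.2)

The brown cross was at (1.9, 0.8) in frame 1 and (4.0, 2.0) in frame 2.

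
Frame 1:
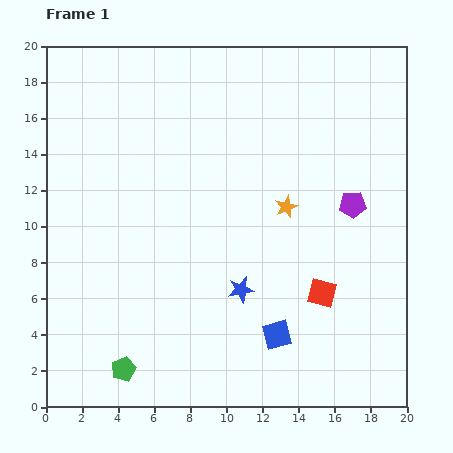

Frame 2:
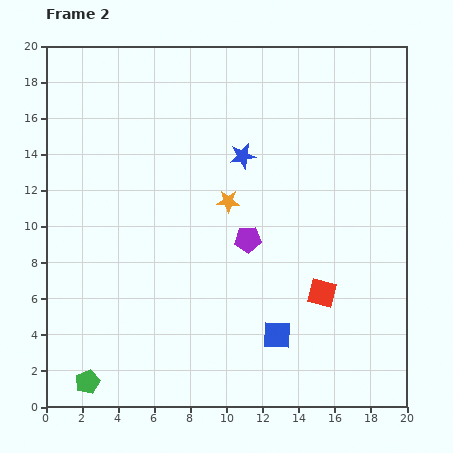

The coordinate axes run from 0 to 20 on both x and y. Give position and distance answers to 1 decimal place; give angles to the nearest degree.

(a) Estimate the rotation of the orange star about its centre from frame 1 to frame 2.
25° clockwise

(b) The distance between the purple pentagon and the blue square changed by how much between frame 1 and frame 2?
-2.8

Distance in frame 1: 8.3. Distance in frame 2: 5.5.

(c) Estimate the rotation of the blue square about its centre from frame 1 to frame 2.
17° clockwise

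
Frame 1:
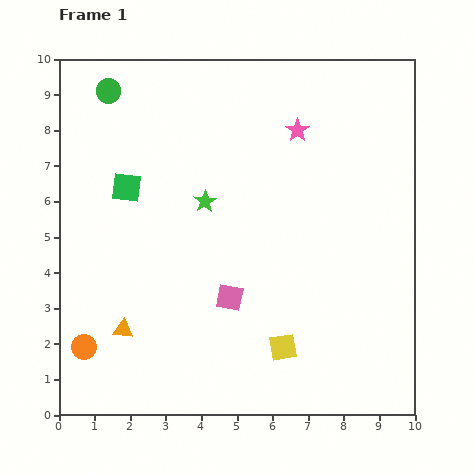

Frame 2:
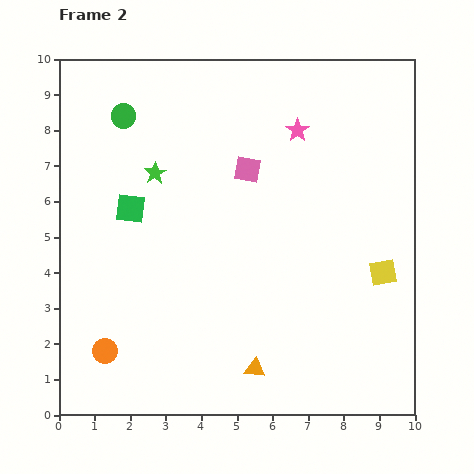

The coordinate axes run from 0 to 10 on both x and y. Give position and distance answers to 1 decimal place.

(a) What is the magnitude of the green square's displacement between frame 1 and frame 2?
0.6

The green square moved from (1.9, 6.4) to (2.0, 5.8), a distance of √(0.1² + 0.6²) ≈ 0.6.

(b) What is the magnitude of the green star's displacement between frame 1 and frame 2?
1.6

The green star moved from (4.1, 6.0) to (2.7, 6.8), a distance of √(1.4² + 0.8²) ≈ 1.6.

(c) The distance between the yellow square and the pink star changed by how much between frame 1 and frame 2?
-1.4

Distance in frame 1: 6.1. Distance in frame 2: 4.7.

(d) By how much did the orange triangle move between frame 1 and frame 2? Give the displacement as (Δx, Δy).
(3.7, -1.1)

The orange triangle was at (1.8, 2.4) in frame 1 and (5.5, 1.3) in frame 2.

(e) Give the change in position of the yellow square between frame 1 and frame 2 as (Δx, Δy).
(2.8, 2.1)

The yellow square was at (6.3, 1.9) in frame 1 and (9.1, 4.0) in frame 2.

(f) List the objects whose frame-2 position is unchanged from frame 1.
the pink star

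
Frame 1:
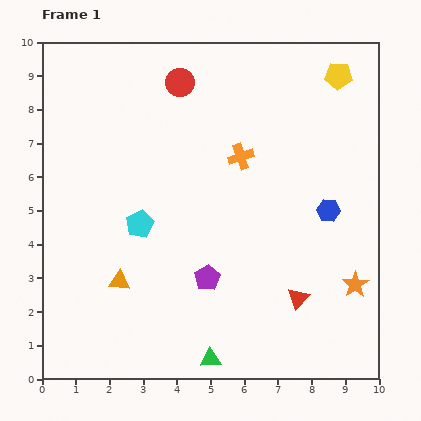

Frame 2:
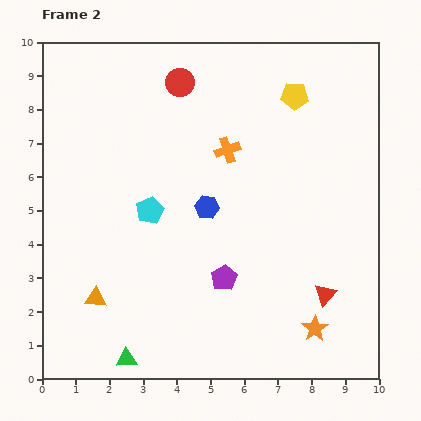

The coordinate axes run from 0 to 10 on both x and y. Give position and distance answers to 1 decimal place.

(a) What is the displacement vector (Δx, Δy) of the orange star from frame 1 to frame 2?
(-1.2, -1.3)

The orange star was at (9.3, 2.8) in frame 1 and (8.1, 1.5) in frame 2.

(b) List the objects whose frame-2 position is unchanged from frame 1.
the red circle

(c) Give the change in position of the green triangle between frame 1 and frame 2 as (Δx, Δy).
(-2.5, 0.0)

The green triangle was at (5.0, 0.6) in frame 1 and (2.5, 0.6) in frame 2.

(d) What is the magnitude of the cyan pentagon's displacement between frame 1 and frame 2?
0.5

The cyan pentagon moved from (2.9, 4.6) to (3.2, 5.0), a distance of √(0.3² + 0.4²) ≈ 0.5.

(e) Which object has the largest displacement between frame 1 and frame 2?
the blue hexagon

(moved 3.6; next 2.5)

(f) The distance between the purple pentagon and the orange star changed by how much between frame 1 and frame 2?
-1.3

Distance in frame 1: 4.4. Distance in frame 2: 3.1.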